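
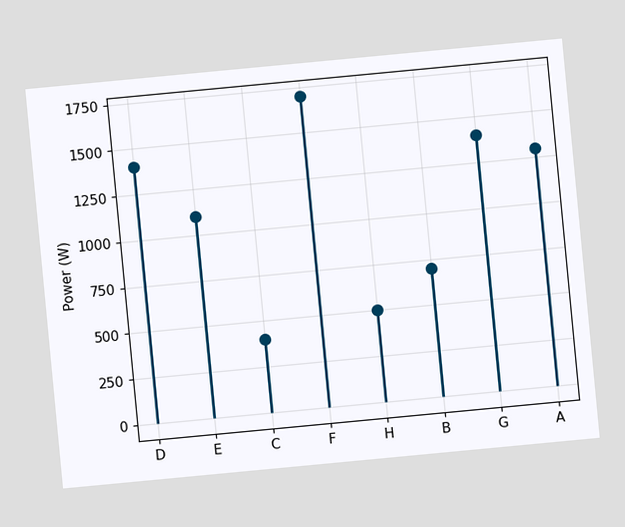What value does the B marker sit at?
The chart is tilted about 5° counter-clockwise. The B marker sits at 700W.

700W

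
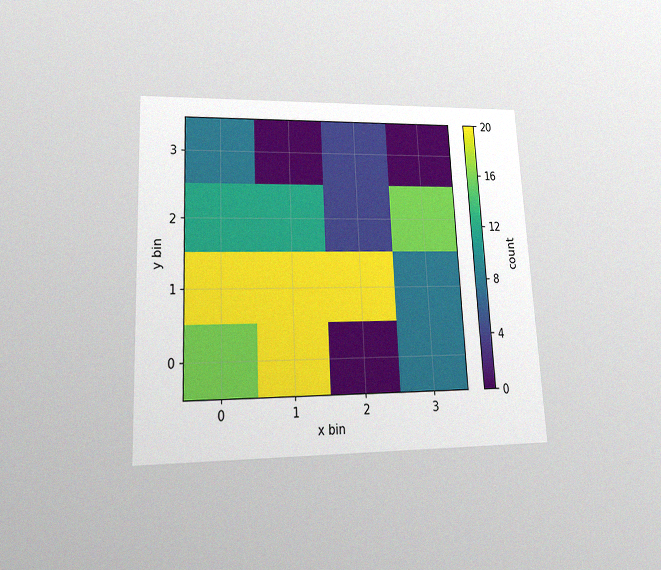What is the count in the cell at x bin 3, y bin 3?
0

The chart is tilted about 3° counter-clockwise and viewed at a slight angle, with some photo noise. Matching the cell (3, 3) against the colorbar gives 0.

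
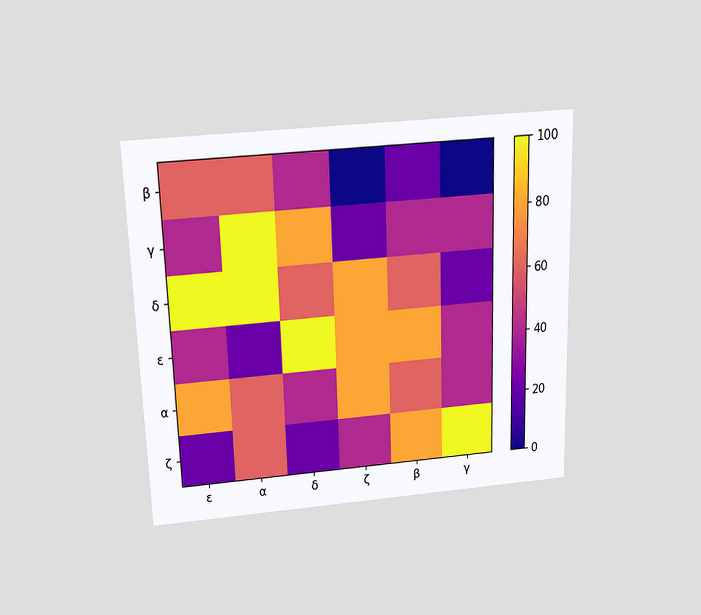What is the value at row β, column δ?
40

The chart is viewed slightly from above. Matching cell (β, δ) against the colorbar gives 40.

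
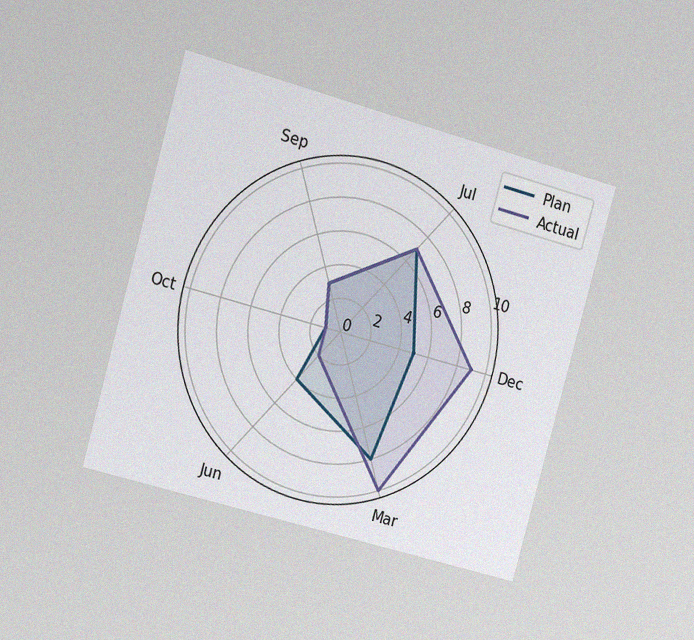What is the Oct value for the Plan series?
1

The chart is tilted about 16° clockwise and viewed slightly from the left, with some photo noise. On the Oct axis, Plan reaches 1.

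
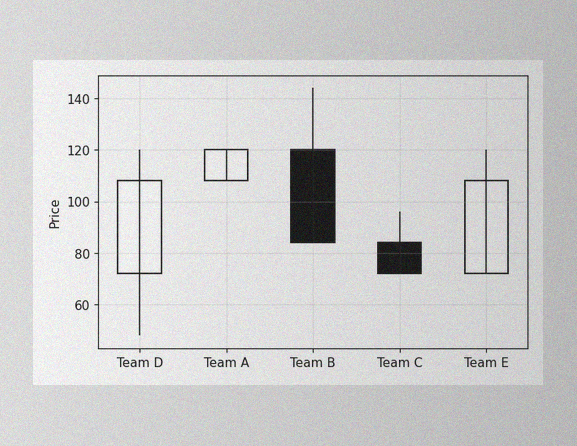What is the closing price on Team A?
The image has some photo noise and uneven lighting. The Team A candle closes at 120.

120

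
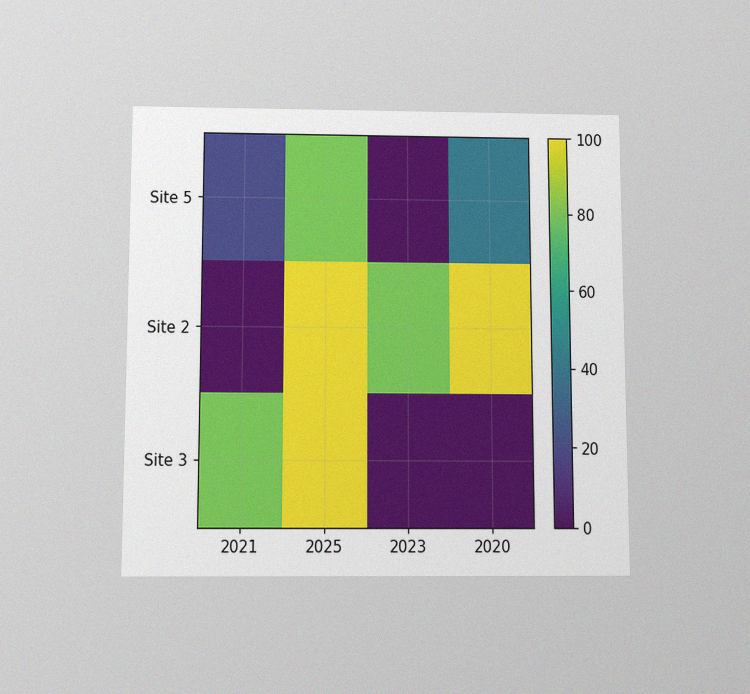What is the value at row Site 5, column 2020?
The chart is viewed slightly from below, with some photo noise. Matching cell (Site 5, 2020) against the colorbar gives 40.

40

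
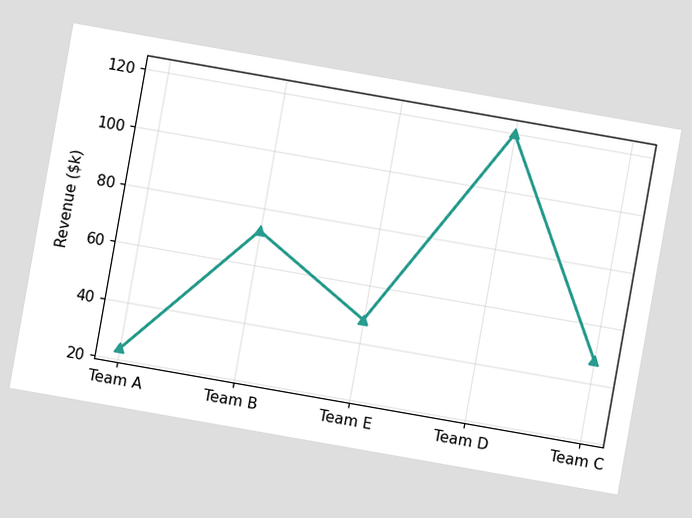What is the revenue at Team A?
$24k

The chart is tilted about 10° clockwise. At Team A, the line is at $24k.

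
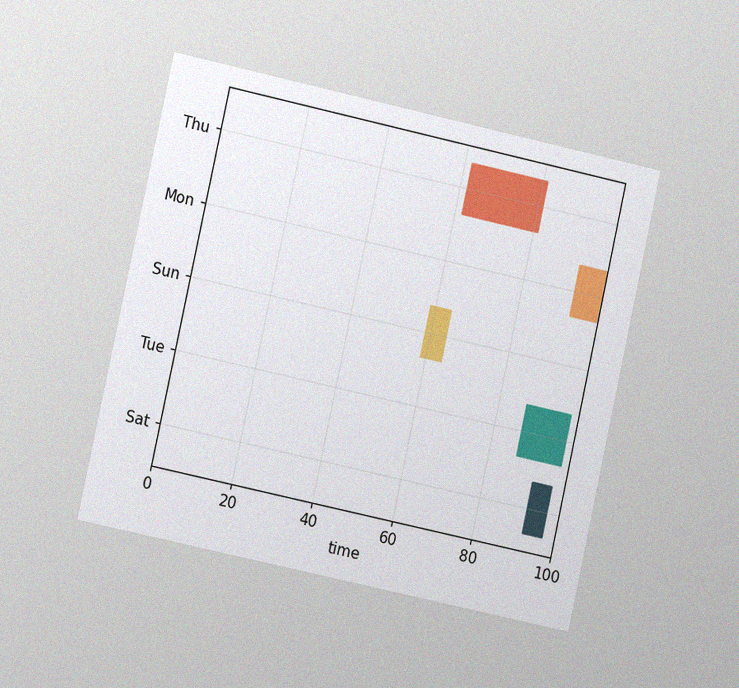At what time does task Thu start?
The chart is tilted about 12° clockwise and viewed slightly from the left, with some photo noise. The Thu bar begins at t=62.

62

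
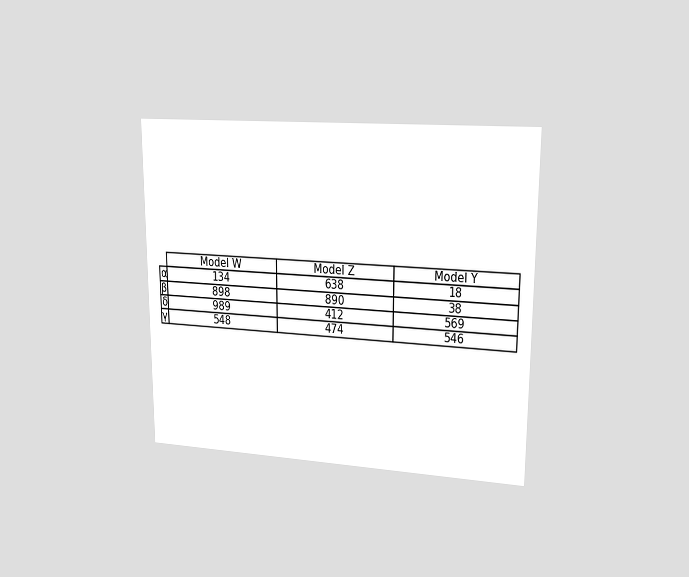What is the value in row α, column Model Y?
18

The chart is viewed at a slight angle. The (α, Model Y) cell reads 18.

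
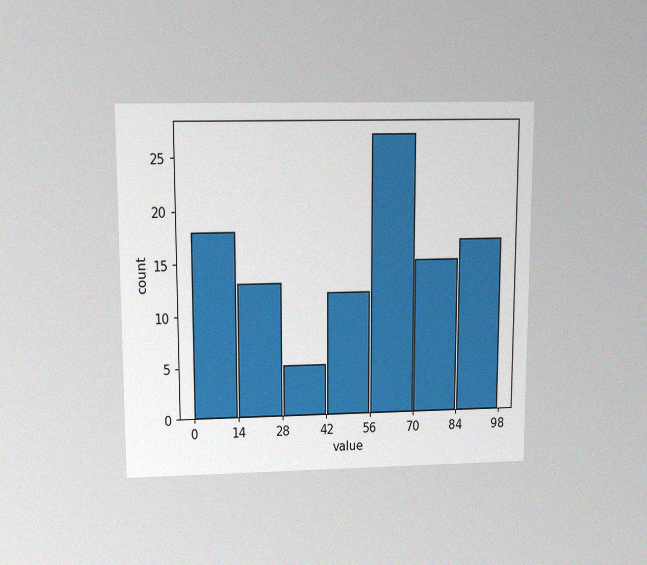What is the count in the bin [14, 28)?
The chart is viewed slightly from above, with some photo noise. The [14, 28) bin has height 13.

13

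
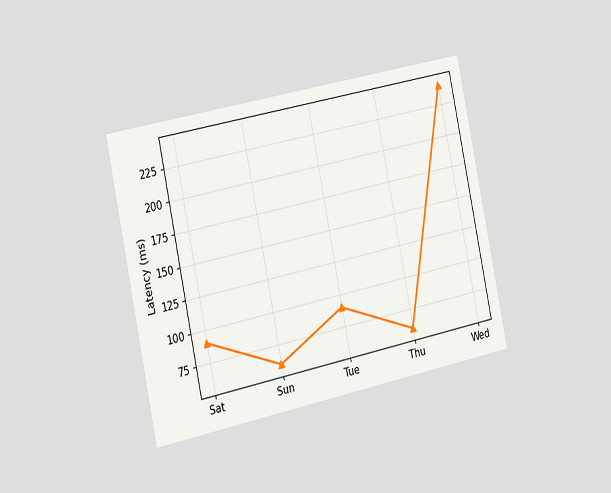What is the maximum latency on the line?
The chart is tilted about 12° counter-clockwise and viewed slightly from the left. The highest point is at Wed, and reading across to the y-axis gives 240ms.

240ms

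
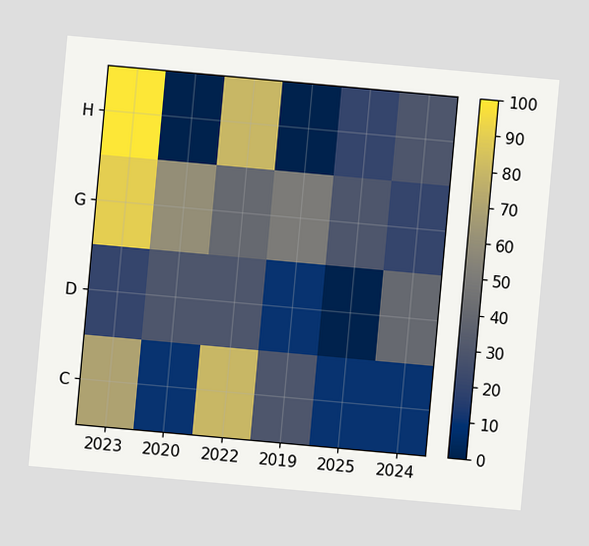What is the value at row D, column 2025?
0

The chart is tilted about 5° clockwise. Matching cell (D, 2025) against the colorbar gives 0.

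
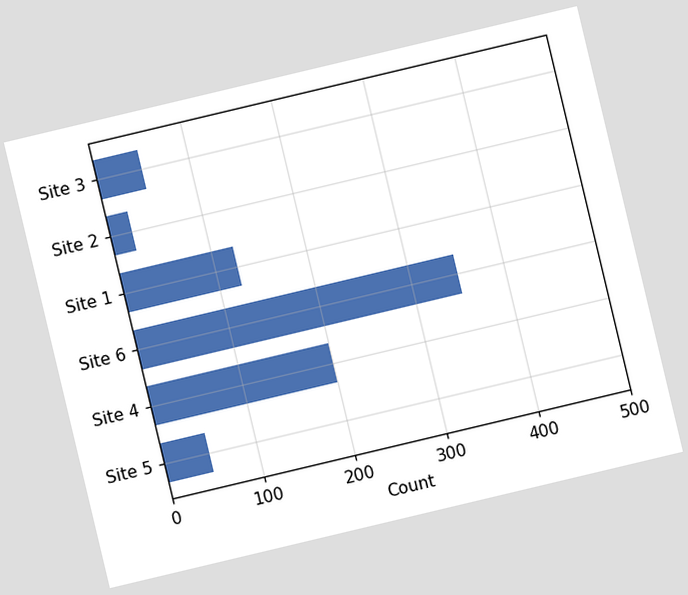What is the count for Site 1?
125

The chart is tilted about 13° counter-clockwise. Reading along the chart's x-axis, the Site 1 bar reaches 125.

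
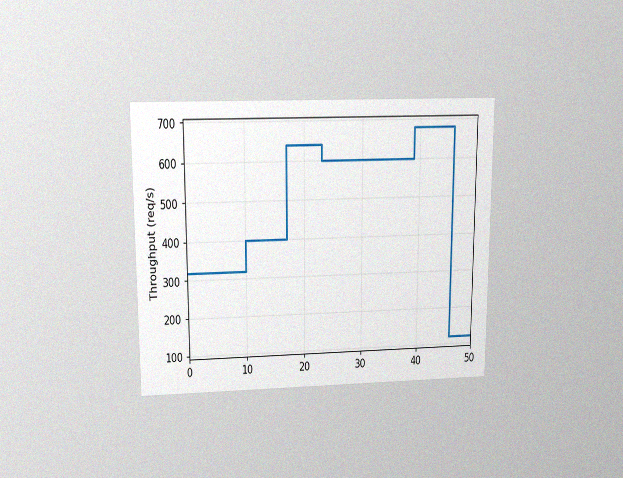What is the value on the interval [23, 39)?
600req/s

The chart is viewed slightly from above, with some photo noise. On [23, 39) the step sits at 600req/s.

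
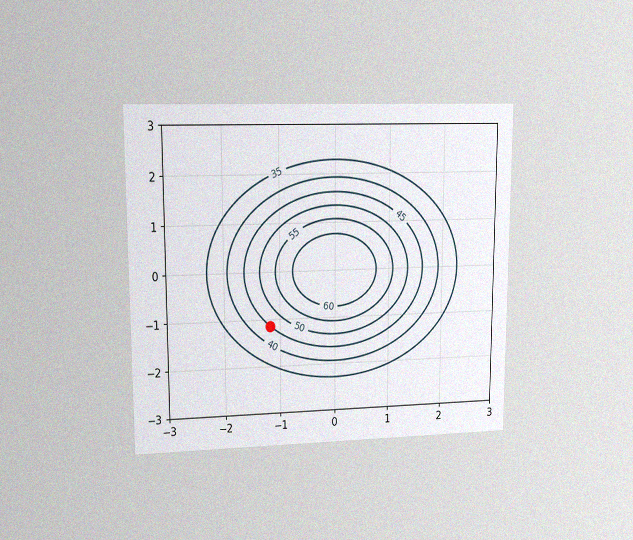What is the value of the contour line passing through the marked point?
45

The chart is viewed at a slight angle, with some photo noise. The marked point sits on the contour labelled 45.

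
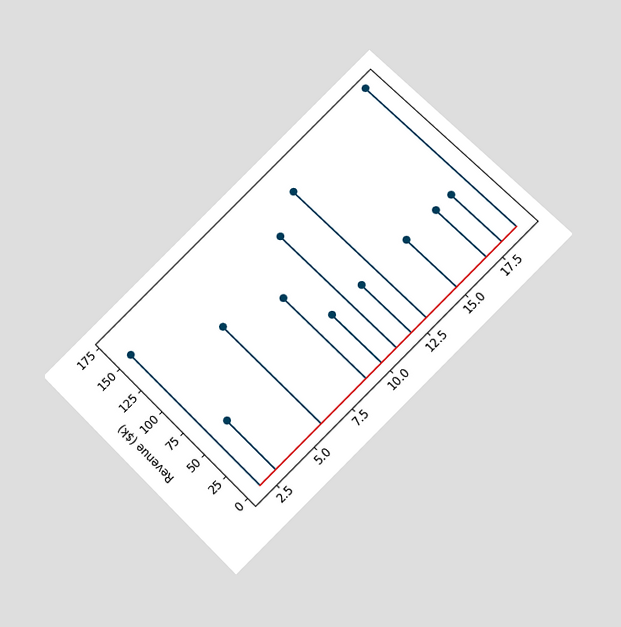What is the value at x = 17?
The chart is tilted about 45° counter-clockwise and viewed slightly from below. The stem at x=17 reaches $57k.

$57k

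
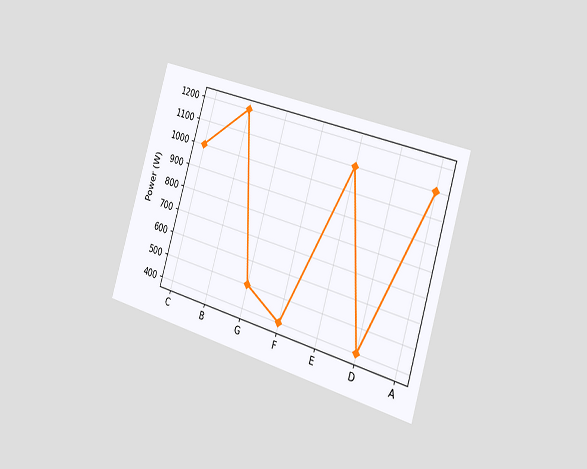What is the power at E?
The chart is tilted about 17° clockwise and viewed slightly from the right. At E, the line is at 1100W.

1100W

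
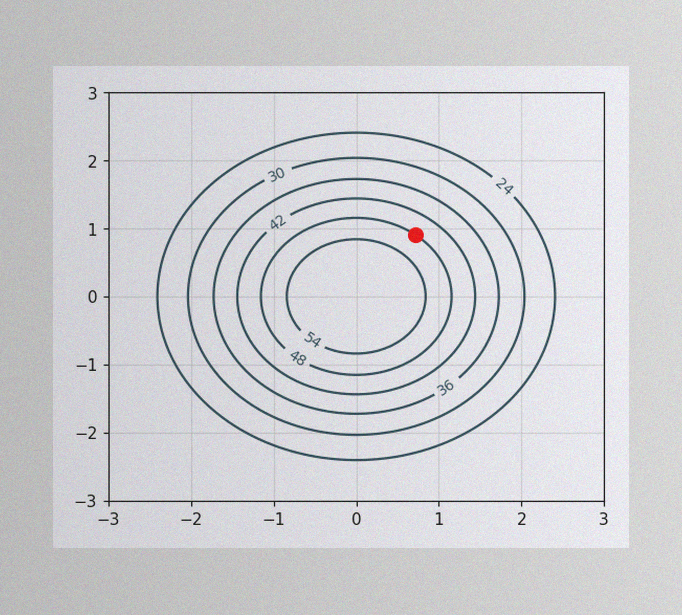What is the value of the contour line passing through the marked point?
The image has some photo noise and uneven lighting. The marked point sits on the contour labelled 48.

48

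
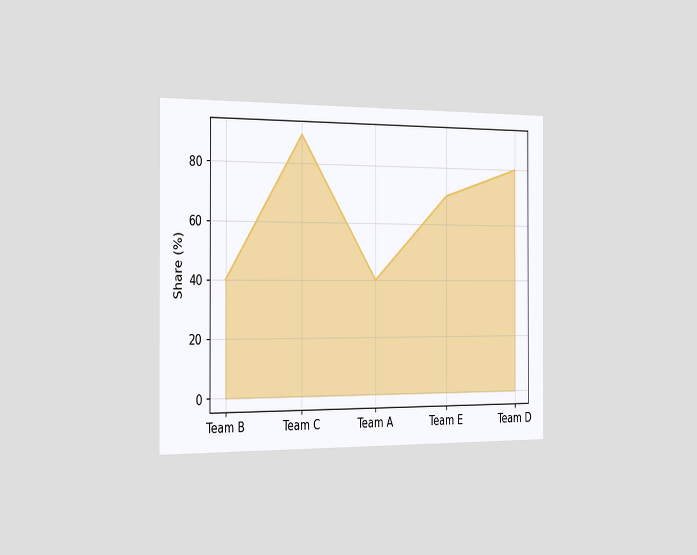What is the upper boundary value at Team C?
The chart is viewed slightly from the left. At Team C the upper boundary is at 90%.

90%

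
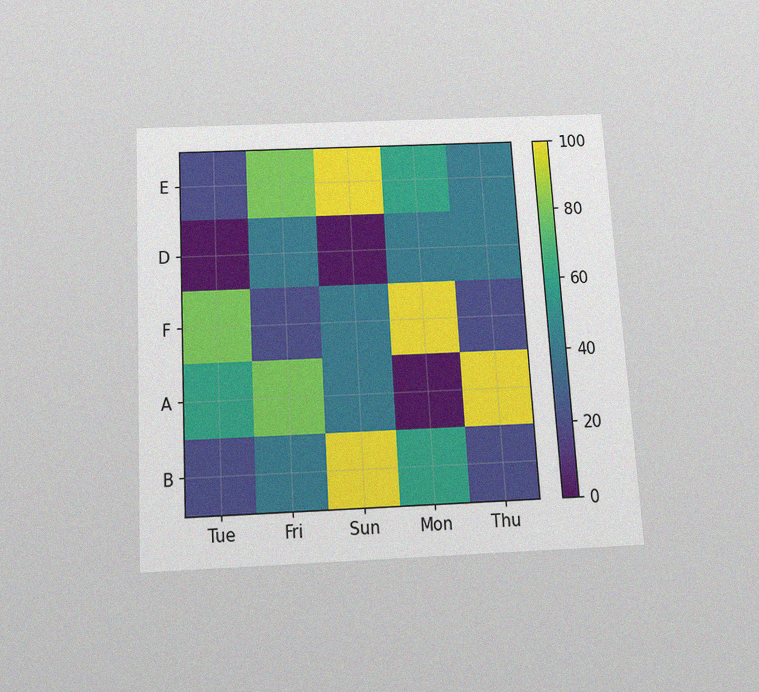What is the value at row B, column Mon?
60

The chart is tilted about 3° counter-clockwise and viewed slightly from below, with some photo noise. Matching cell (B, Mon) against the colorbar gives 60.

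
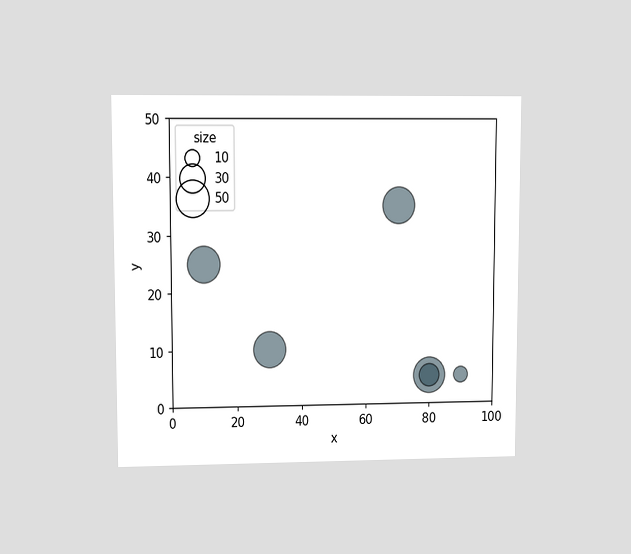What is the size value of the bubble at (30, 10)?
50

The chart is viewed at a slight angle. Matching the bubble at (30, 10) against the size legend gives 50.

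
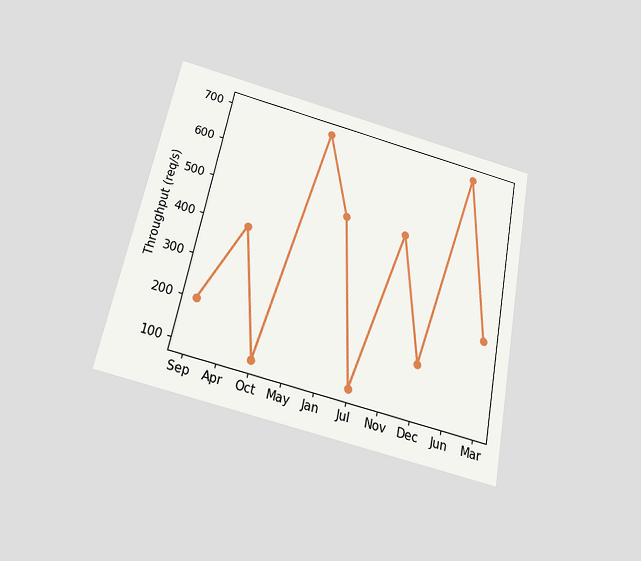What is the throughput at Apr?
The chart is tilted about 11° clockwise and viewed slightly from below. At Apr, the line is at 400req/s.

400req/s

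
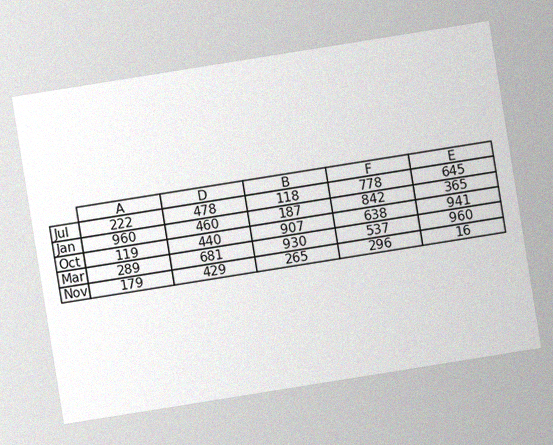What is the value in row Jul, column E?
The chart is tilted about 9° counter-clockwise, with some photo noise. The (Jul, E) cell reads 645.

645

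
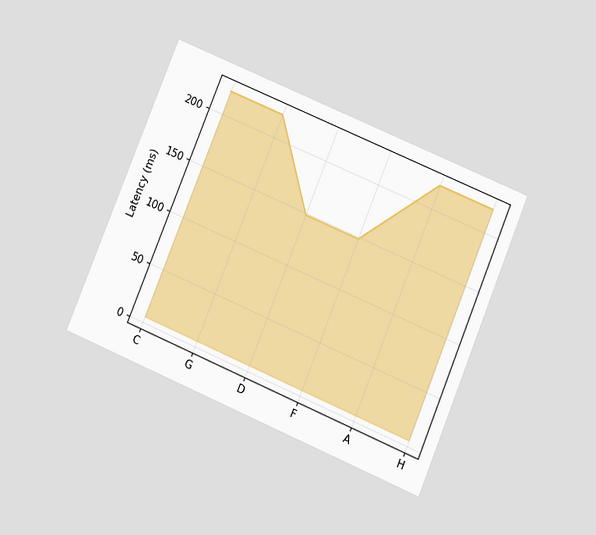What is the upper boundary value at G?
The chart is tilted about 23° clockwise and viewed at a slight angle. At G the upper boundary is at 222ms.

222ms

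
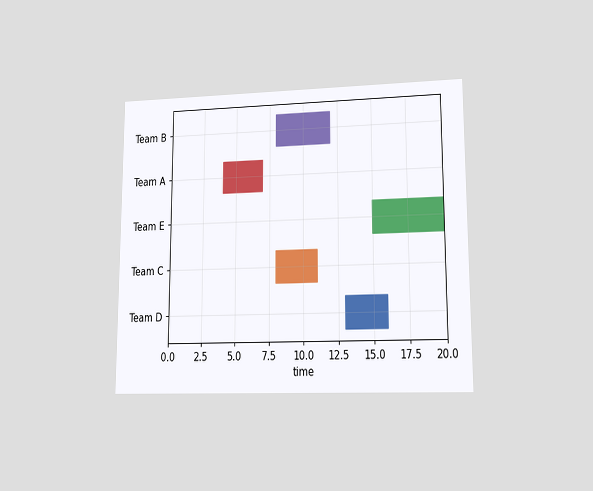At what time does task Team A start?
The chart is viewed at a slight angle. The Team A bar begins at t=4.

4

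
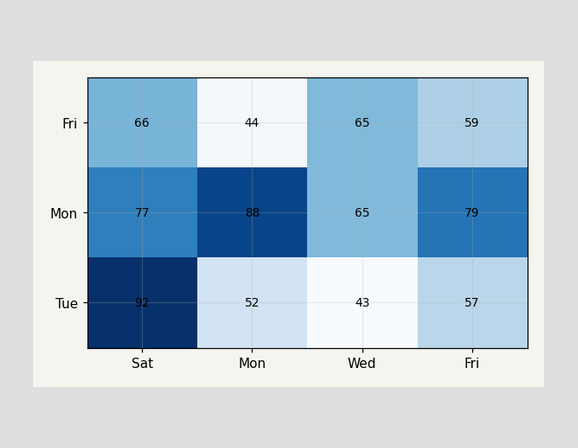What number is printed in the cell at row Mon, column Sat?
77

The (Mon, Sat) cell reads 77.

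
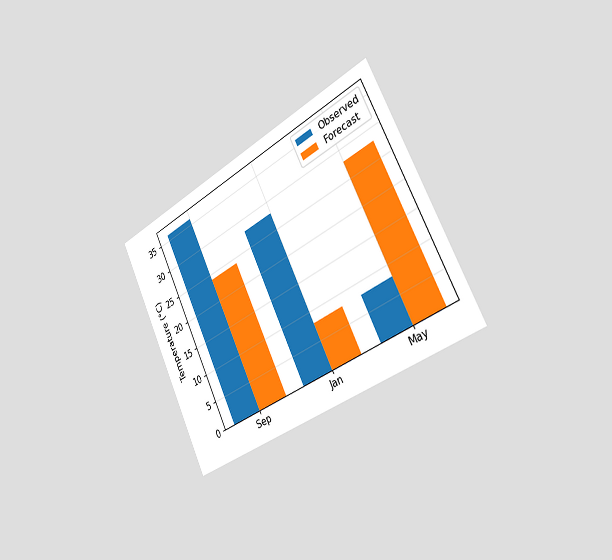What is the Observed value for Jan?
28°C

The chart is tilted about 26° counter-clockwise and viewed slightly from the right. The Observed bar at Jan reaches 28°C on the y-axis.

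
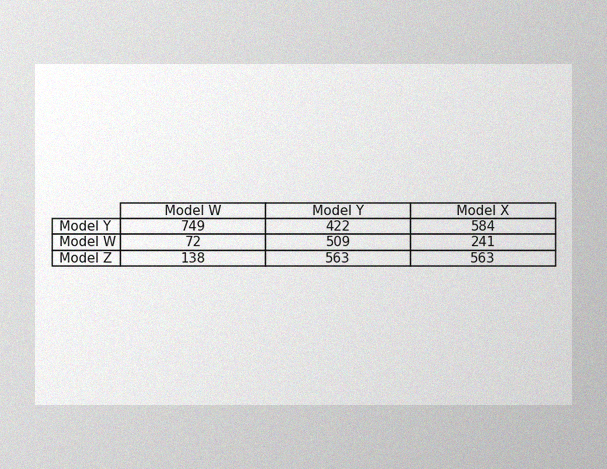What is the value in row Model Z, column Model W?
The image has some photo noise and uneven lighting. The (Model Z, Model W) cell reads 138.

138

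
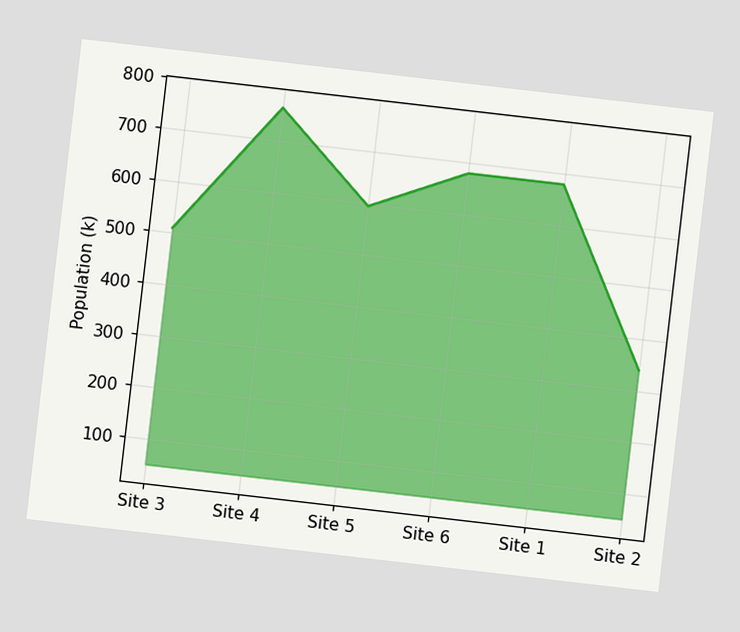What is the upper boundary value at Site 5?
The chart is tilted about 7° clockwise. At Site 5 the upper boundary is at 595k.

595k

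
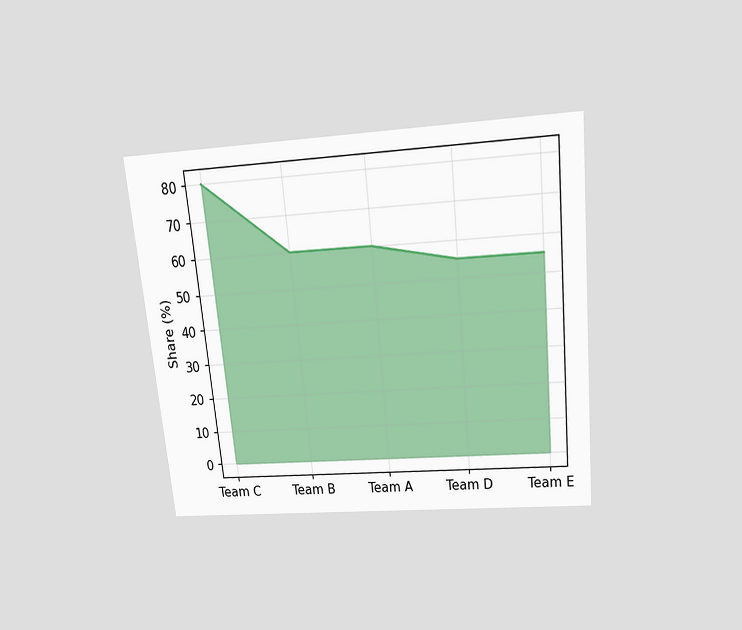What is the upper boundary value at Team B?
The chart is tilted about 6° counter-clockwise and viewed slightly from above. At Team B the upper boundary is at 60%.

60%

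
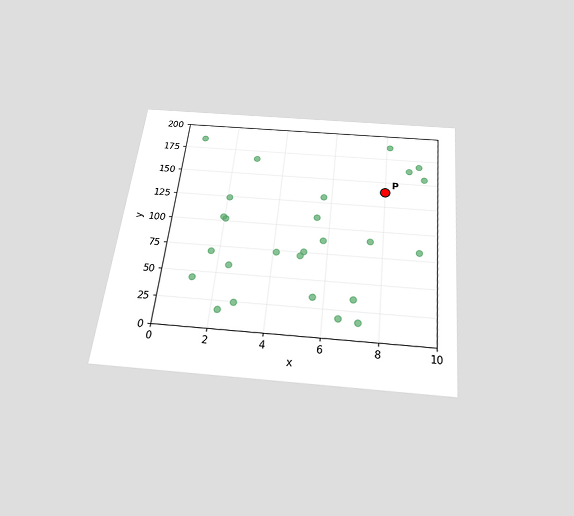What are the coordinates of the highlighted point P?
The chart is tilted about 6° clockwise and viewed slightly from below. Following the gridlines from P to each axis, P sits at (8, 140).

(8, 140)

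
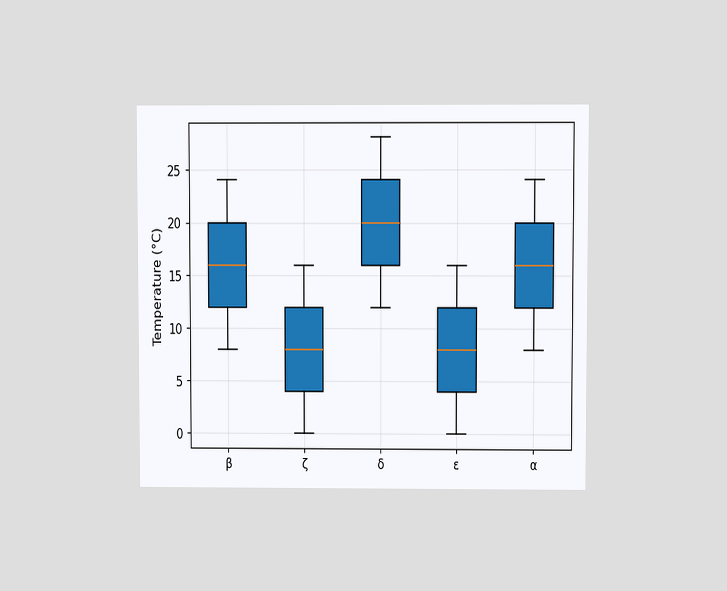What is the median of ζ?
8°C

The chart is viewed at a slight angle. The median line in the ζ box sits at 8°C.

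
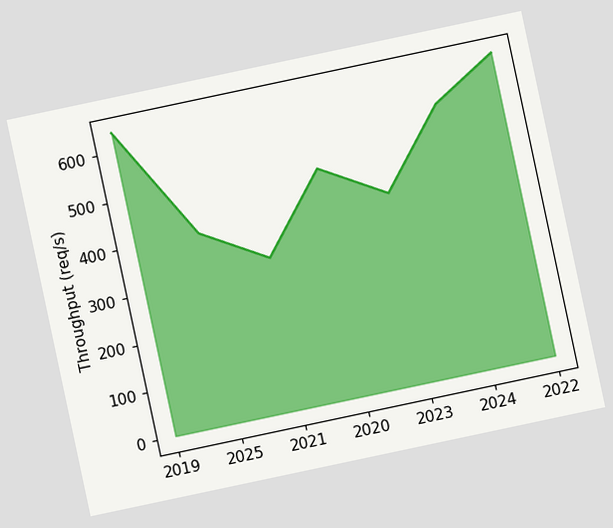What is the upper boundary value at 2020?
The chart is tilted about 12° counter-clockwise. At 2020 the upper boundary is at 480req/s.

480req/s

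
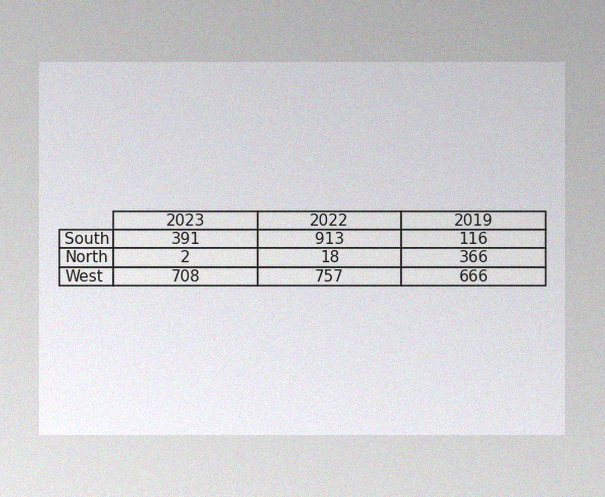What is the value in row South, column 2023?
391

The image has some photo noise and uneven lighting. The (South, 2023) cell reads 391.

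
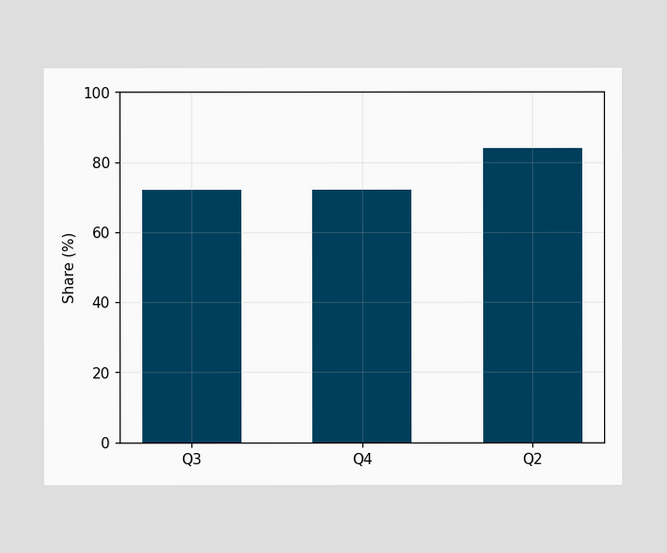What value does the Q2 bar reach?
84%

Reading along the chart's y-axis, the Q2 bar reaches 84%.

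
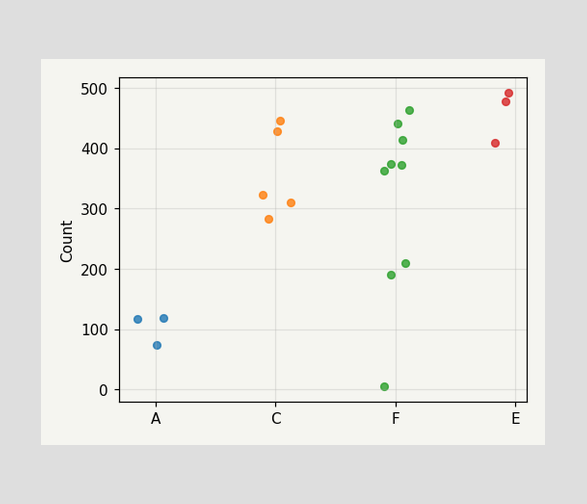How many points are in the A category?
3

Counting the markers in the A column gives 3.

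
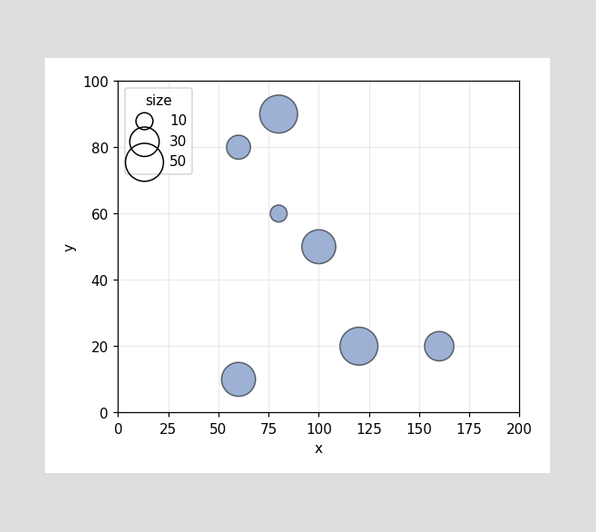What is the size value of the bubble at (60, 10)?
40

Matching the bubble at (60, 10) against the size legend gives 40.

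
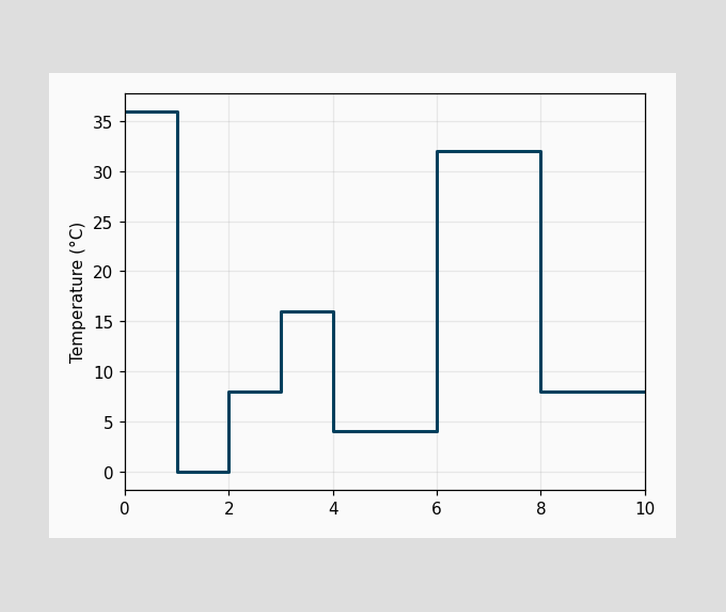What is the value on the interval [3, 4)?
16°C

On [3, 4) the step sits at 16°C.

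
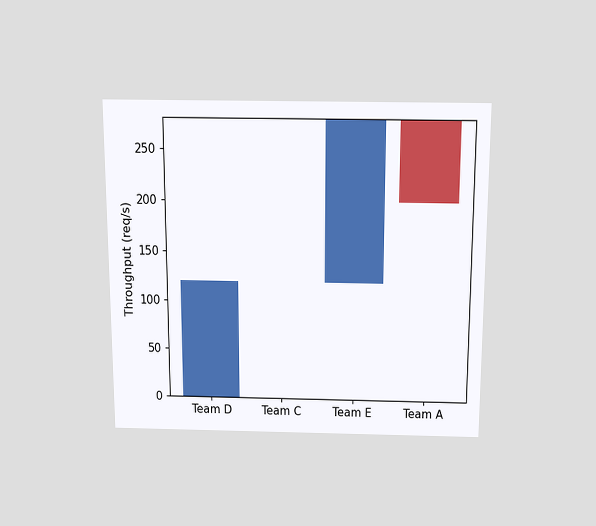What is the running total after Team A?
The chart is viewed slightly from above. After Team A the running total reaches 200req/s.

200req/s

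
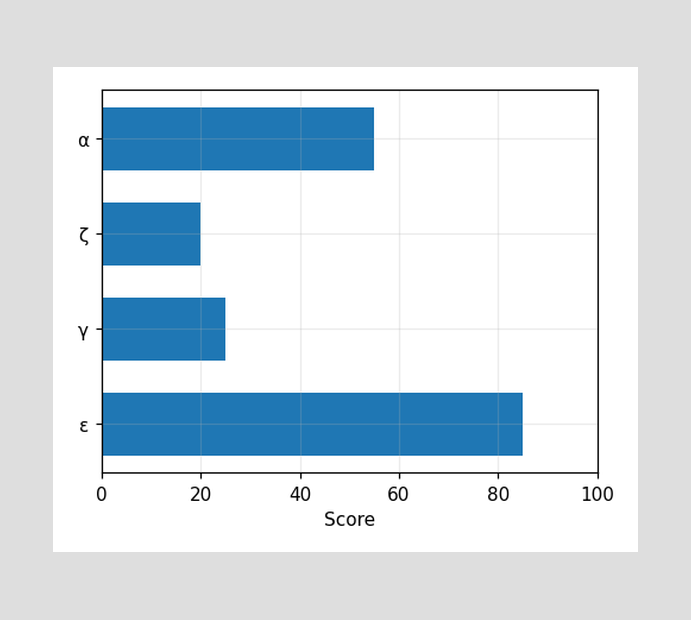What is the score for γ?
25

Reading along the chart's x-axis, the γ bar reaches 25.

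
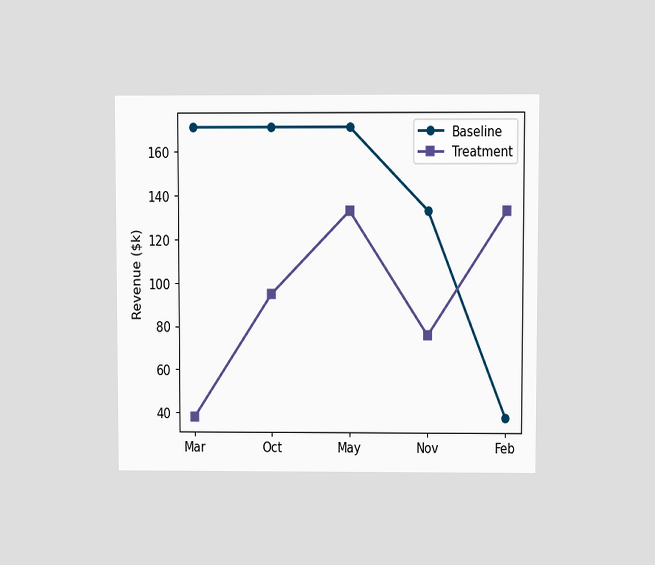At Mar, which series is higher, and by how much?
Baseline, by $133k

The chart is viewed at a slight angle. At Mar, Baseline sits above the other line by $133k.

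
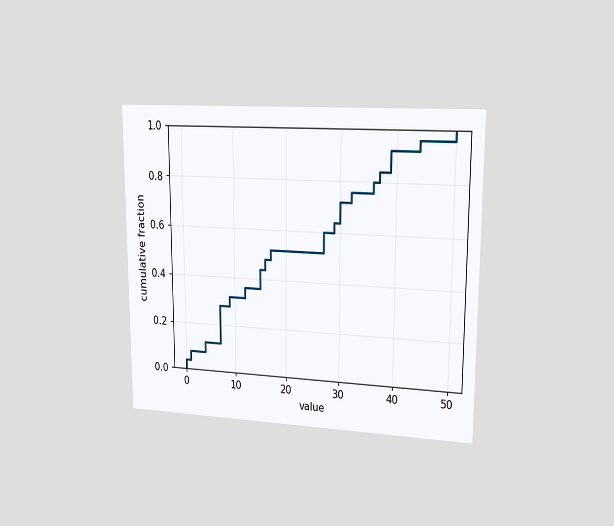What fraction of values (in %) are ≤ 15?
The chart is viewed slightly from the right. At x=15 the ECDF step is at 44%.

44%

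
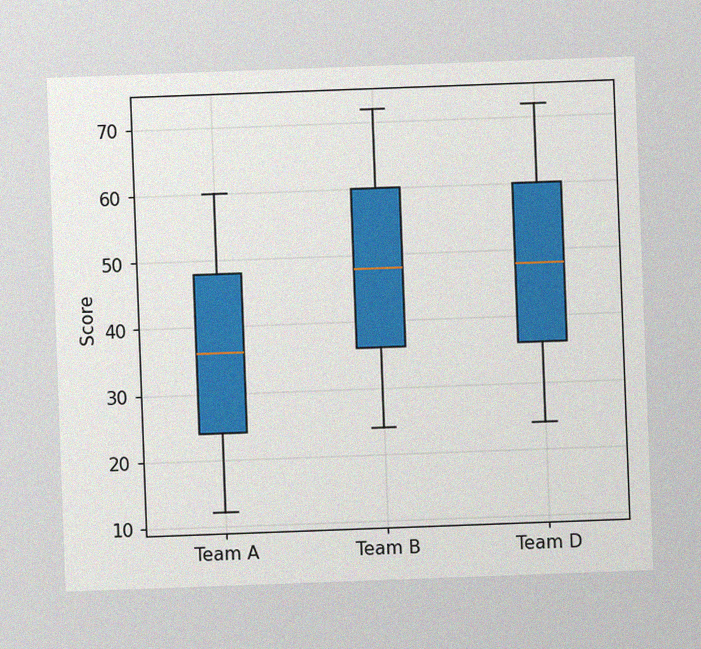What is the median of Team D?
48

The chart is tilted about 2° counter-clockwise, with some photo noise. The median line in the Team D box sits at 48.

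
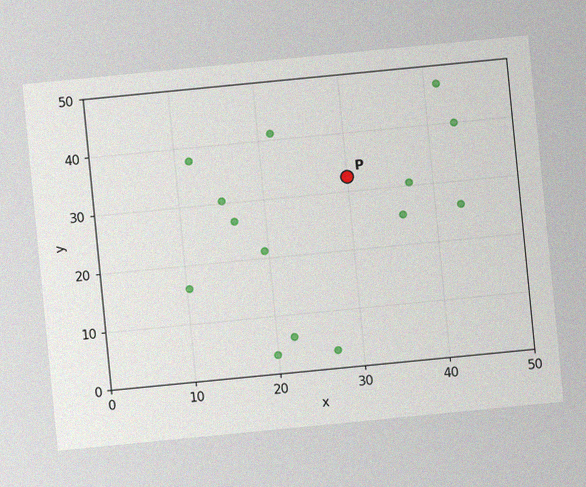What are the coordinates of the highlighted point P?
The chart is tilted about 6° counter-clockwise, with some photo noise. Following the gridlines from P to each axis, P sits at (30, 32.5).

(30, 32.5)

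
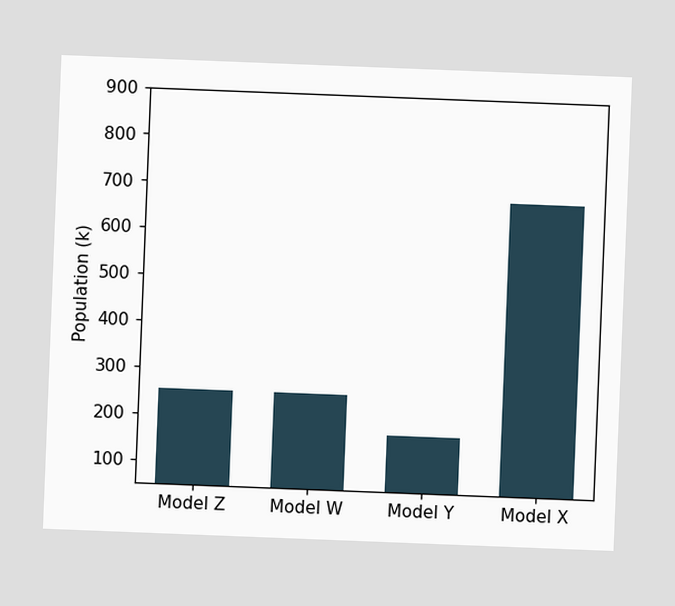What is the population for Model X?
The chart is tilted about 2° clockwise. Reading along the chart's y-axis, the Model X bar reaches 680k.

680k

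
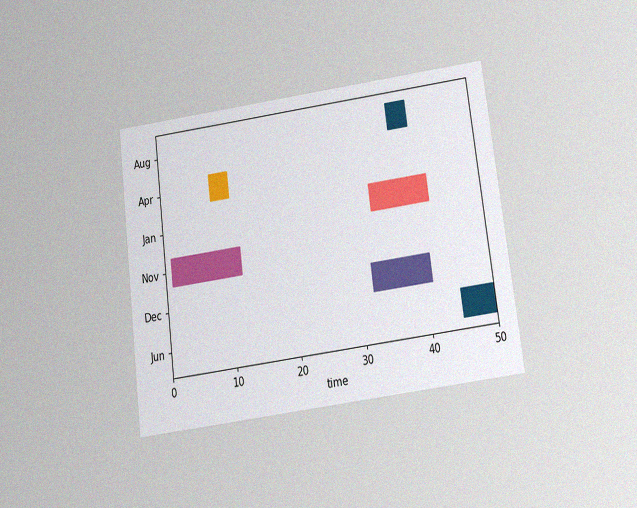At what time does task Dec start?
32

The chart is tilted about 7° counter-clockwise and viewed slightly from below, with some photo noise. The Dec bar begins at t=32.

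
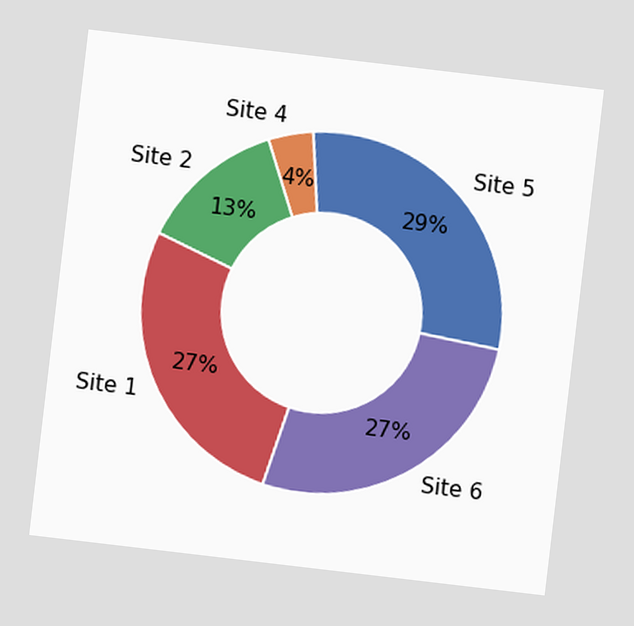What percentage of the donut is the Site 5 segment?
29%

The chart is tilted about 7° clockwise. The Site 5 segment takes up 29% of the ring.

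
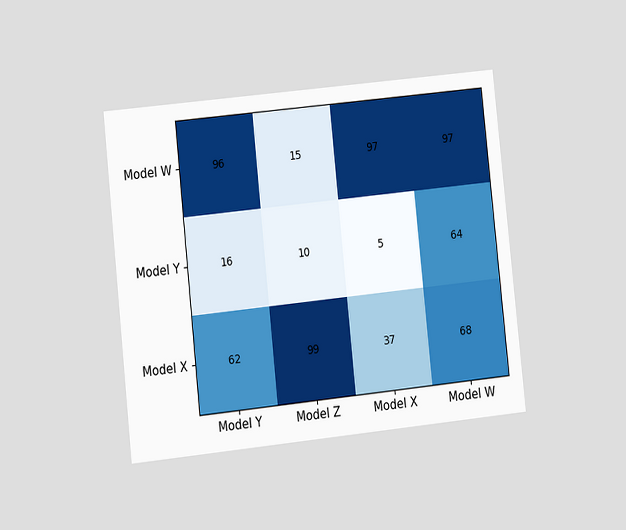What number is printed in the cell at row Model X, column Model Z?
The chart is tilted about 6° counter-clockwise and viewed at a slight angle. The (Model X, Model Z) cell reads 99.

99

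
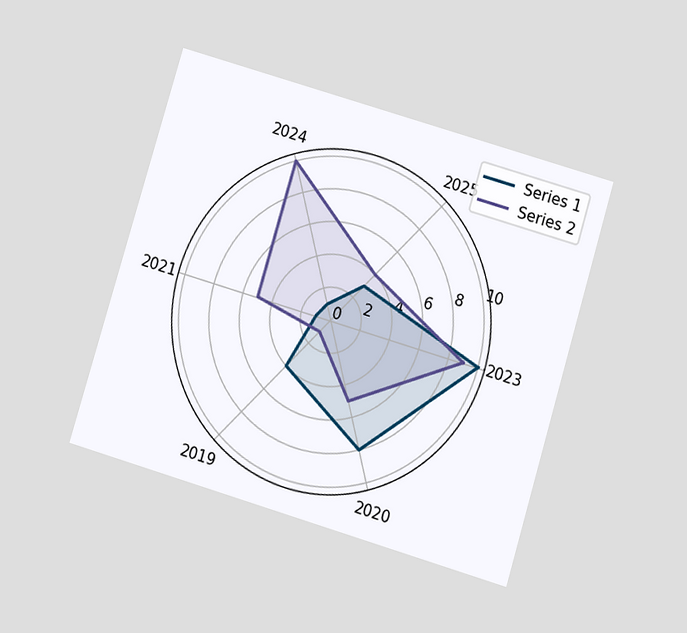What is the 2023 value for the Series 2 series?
The chart is tilted about 17° clockwise and viewed slightly from below. On the 2023 axis, Series 2 reaches 9.

9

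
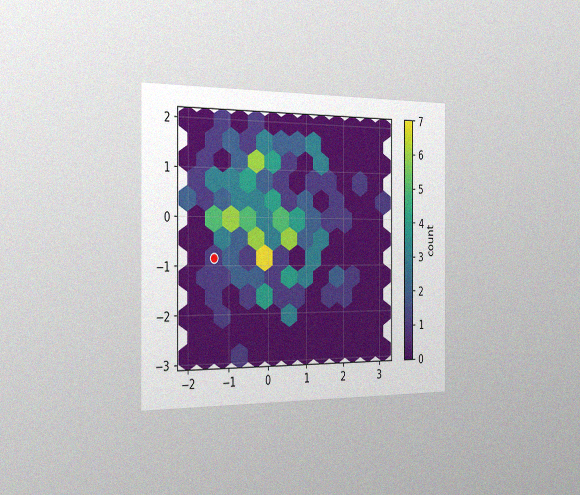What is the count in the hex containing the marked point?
The chart is viewed slightly from the left, with some photo noise. The marked hex reads 1 on the colorbar.

1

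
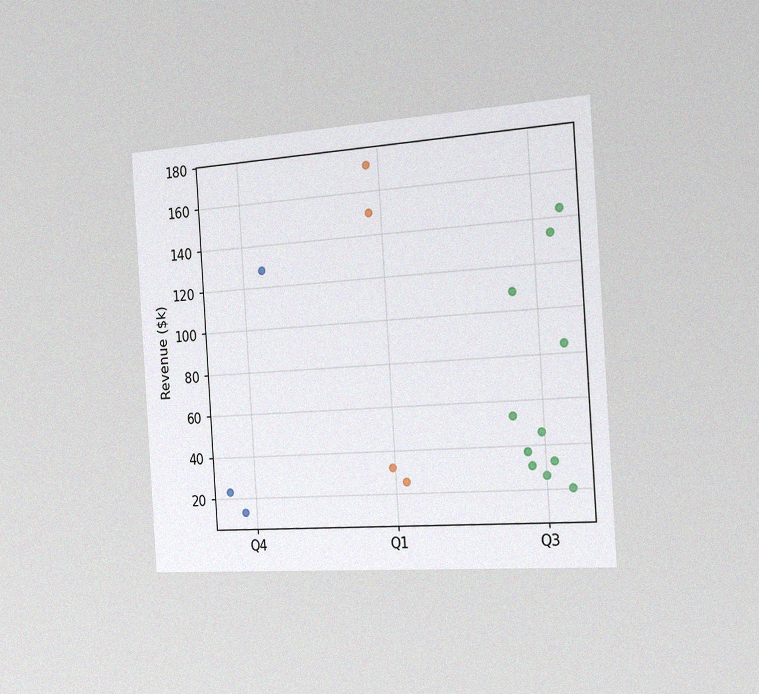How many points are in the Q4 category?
The chart is tilted about 4° counter-clockwise and viewed slightly from the right, with some photo noise. Counting the markers in the Q4 column gives 3.

3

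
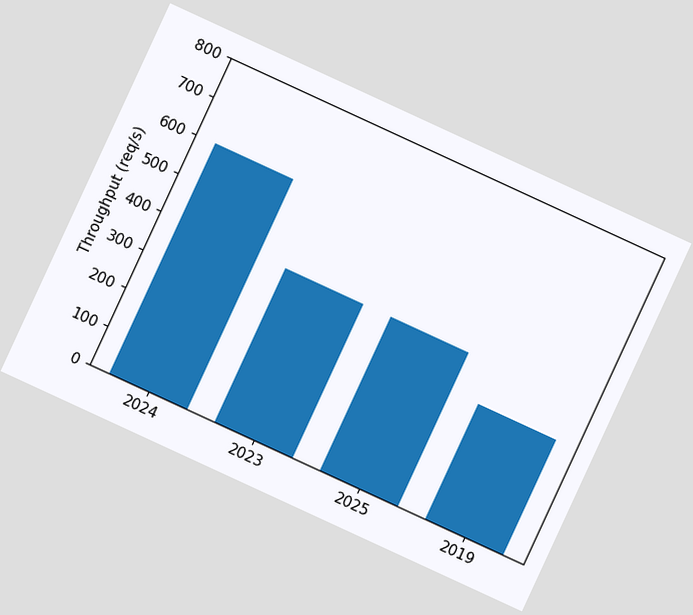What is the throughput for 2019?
300req/s

The chart is tilted about 25° clockwise. Reading along the chart's y-axis, the 2019 bar reaches 300req/s.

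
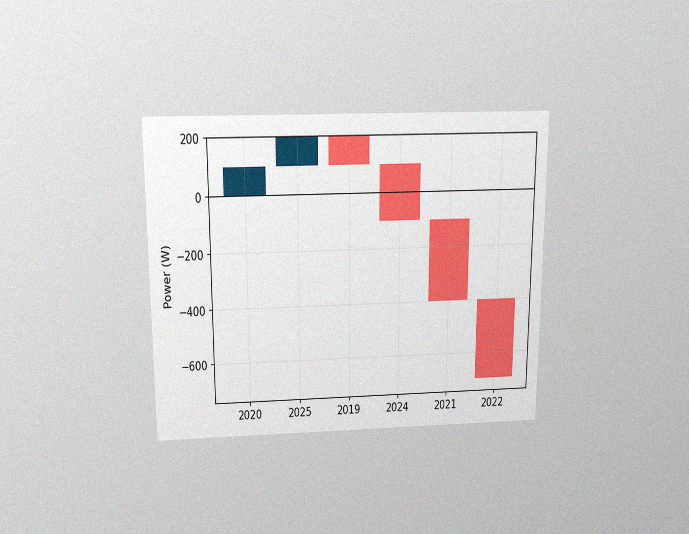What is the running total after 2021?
-400W

The chart is viewed slightly from above, with some photo noise. After 2021 the running total reaches -400W.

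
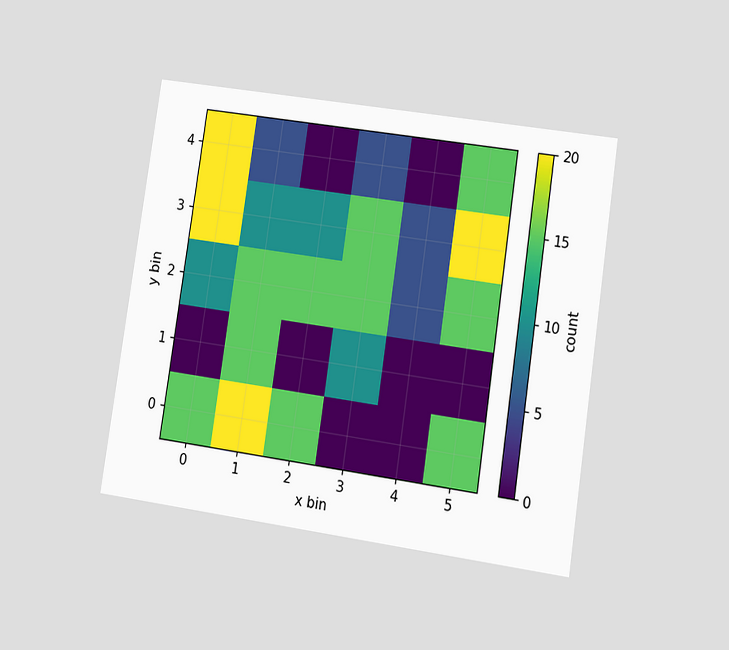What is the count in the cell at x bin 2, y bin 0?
The chart is tilted about 8° clockwise and viewed at a slight angle. Matching the cell (2, 0) against the colorbar gives 15.

15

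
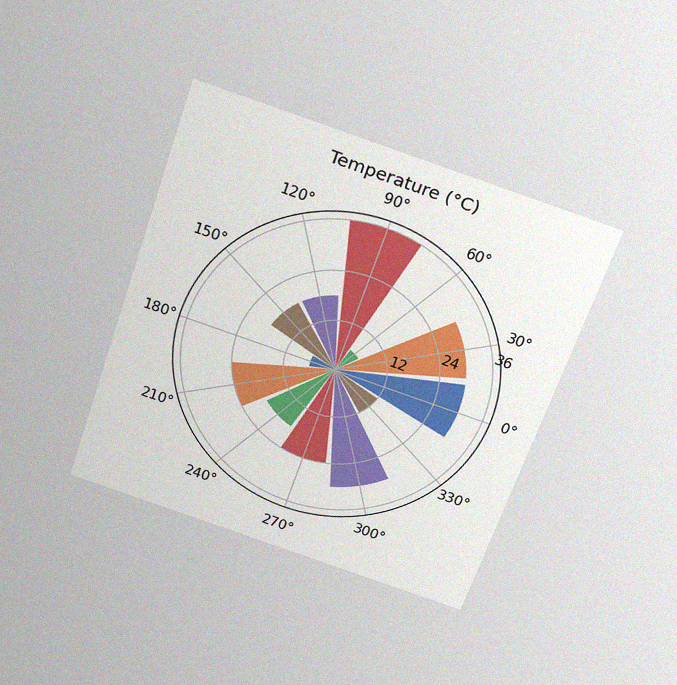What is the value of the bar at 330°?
The chart is tilted about 19° clockwise and viewed slightly from above, with some photo noise. The bar at 330° reaches 12°C on the radial axis.

12°C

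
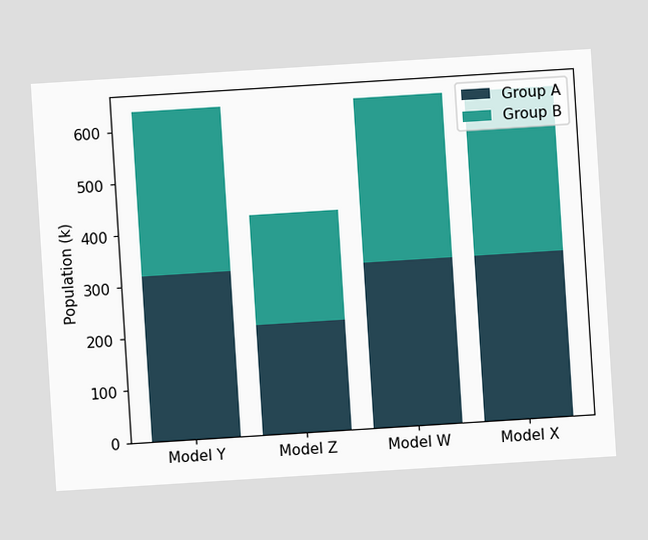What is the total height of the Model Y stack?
636k

The chart is tilted about 4° counter-clockwise. The Model Y stack's top reaches 636k on the y-axis.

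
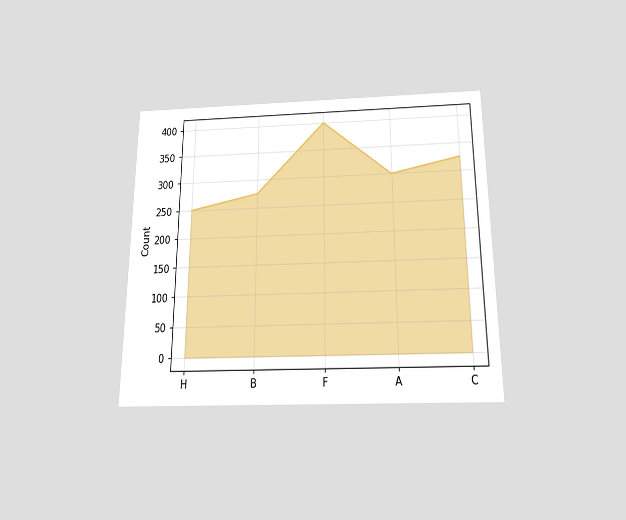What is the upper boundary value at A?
The chart is viewed slightly from below. At A the upper boundary is at 300.

300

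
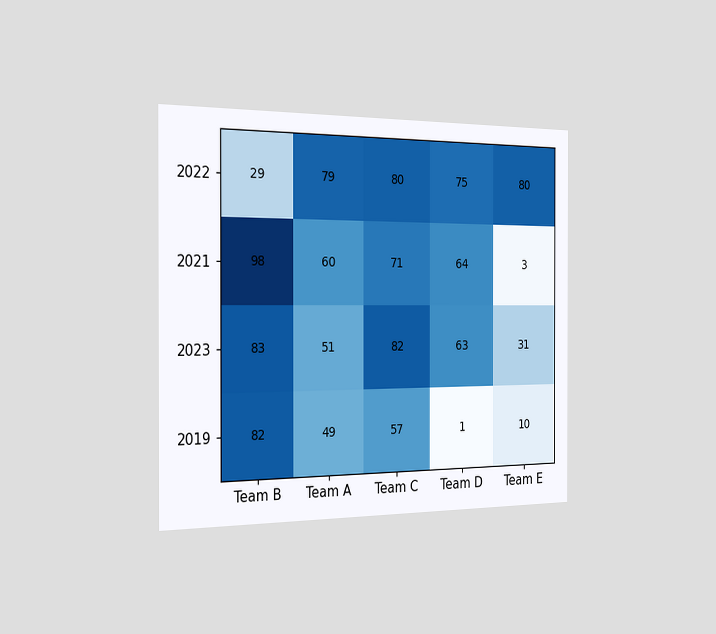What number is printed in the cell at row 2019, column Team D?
The chart is viewed slightly from the left. The (2019, Team D) cell reads 1.

1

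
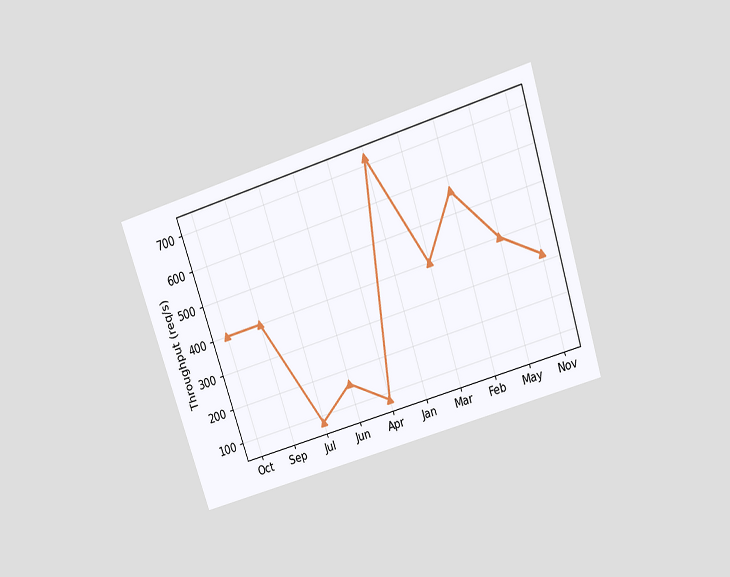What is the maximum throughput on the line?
720req/s

The chart is tilted about 18° counter-clockwise and viewed slightly from above. The highest point is at Jan, and reading across to the y-axis gives 720req/s.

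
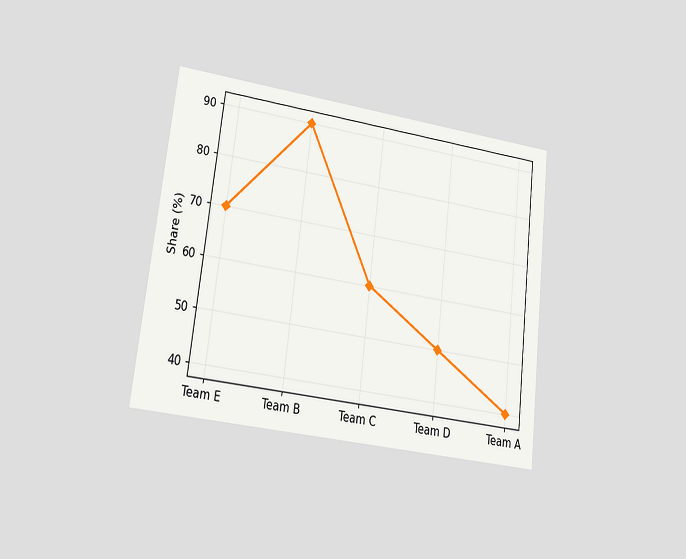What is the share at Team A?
The chart is tilted about 7° clockwise and viewed at a slight angle. At Team A, the line is at 40%.

40%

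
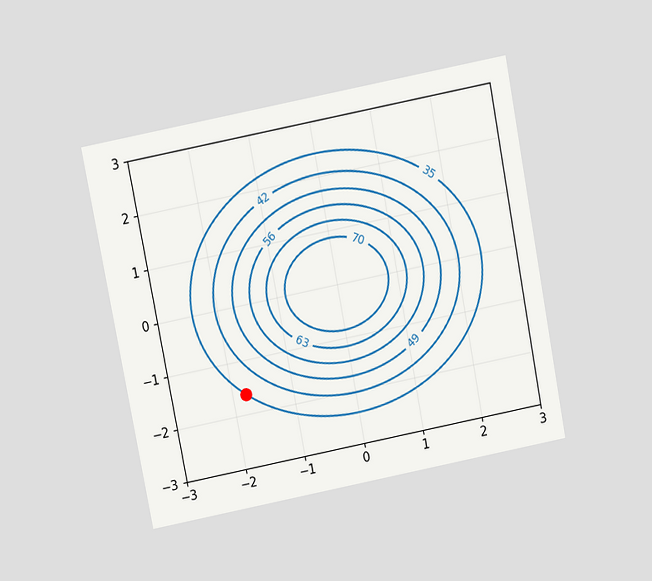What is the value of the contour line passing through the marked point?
35

The chart is tilted about 11° counter-clockwise and viewed slightly from above. The marked point sits on the contour labelled 35.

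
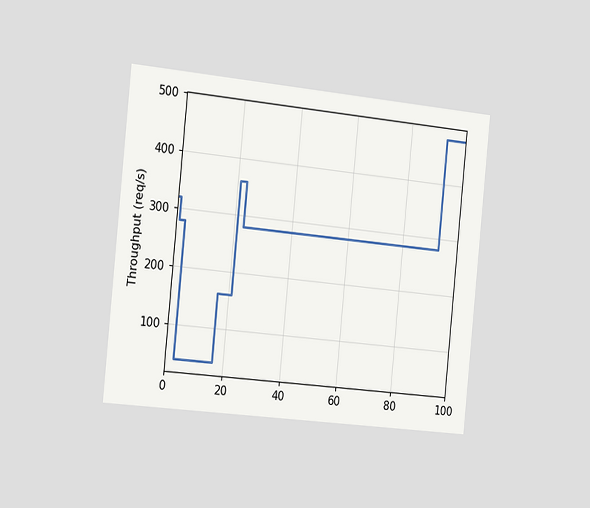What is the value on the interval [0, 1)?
The chart is tilted about 6° clockwise and viewed slightly from the left. On [0, 1) the step sits at 320req/s.

320req/s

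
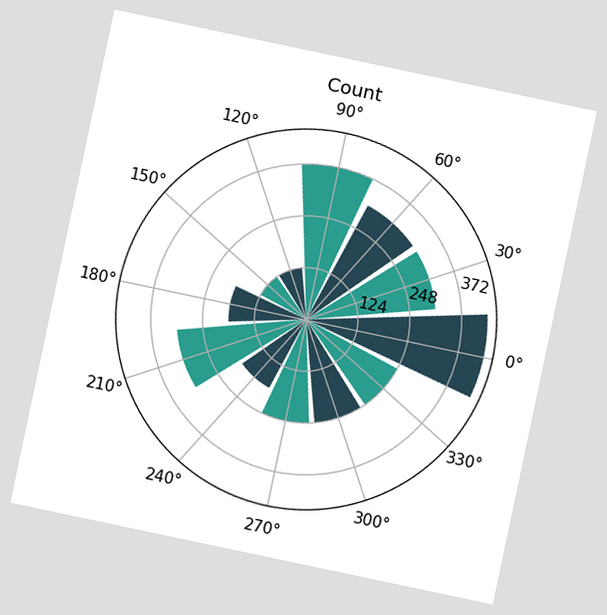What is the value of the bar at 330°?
248

The chart is tilted about 12° clockwise. The bar at 330° reaches 248 on the radial axis.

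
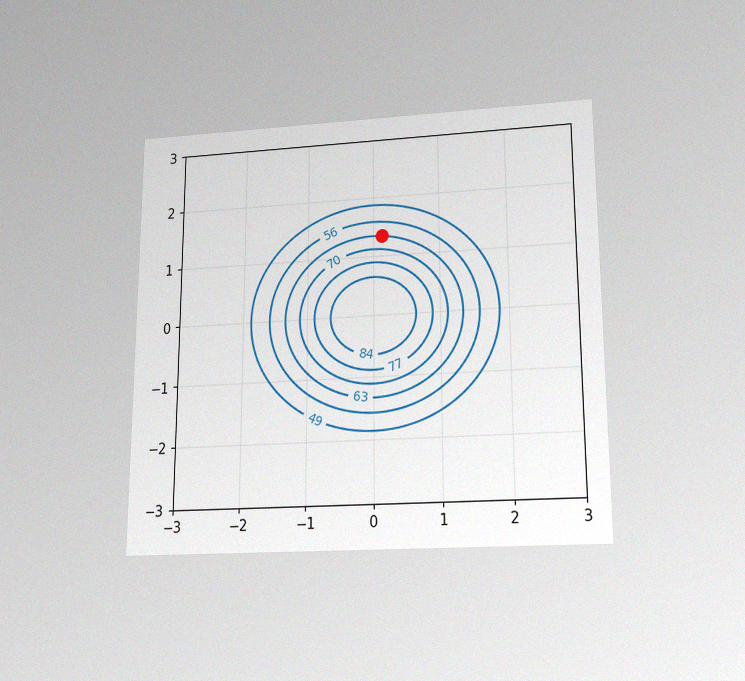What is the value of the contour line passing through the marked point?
The chart is viewed slightly from below, with some photo noise. The marked point sits on the contour labelled 63.

63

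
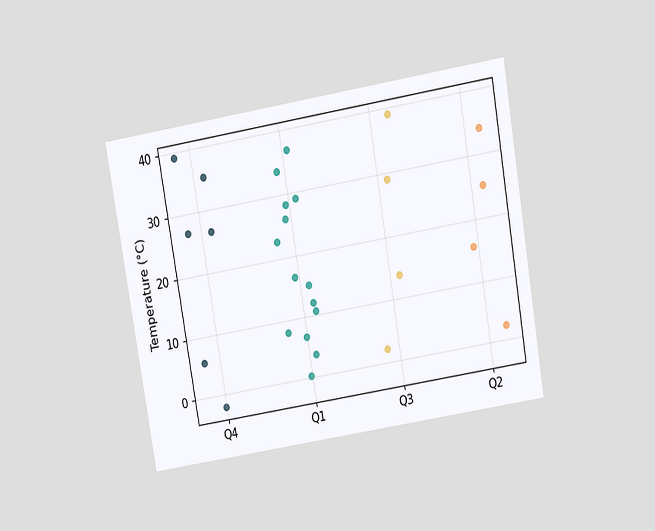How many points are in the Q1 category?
The chart is tilted about 10° counter-clockwise and viewed slightly from above. Counting the markers in the Q1 column gives 14.

14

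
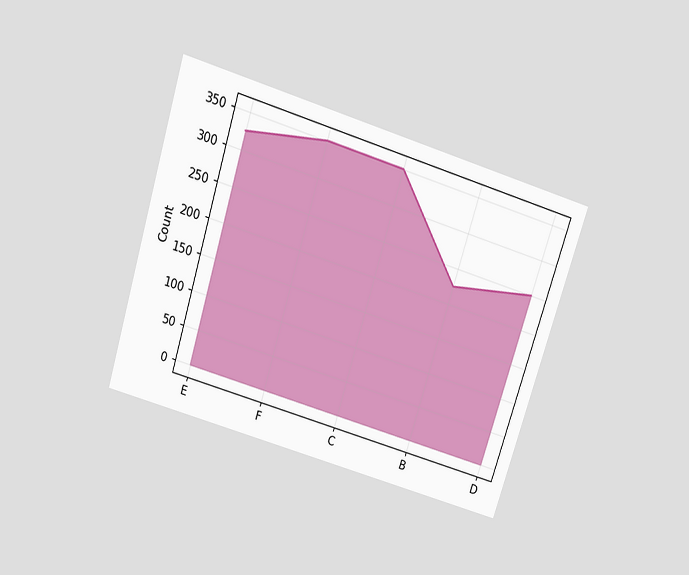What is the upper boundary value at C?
350

The chart is tilted about 17° clockwise and viewed slightly from above. At C the upper boundary is at 350.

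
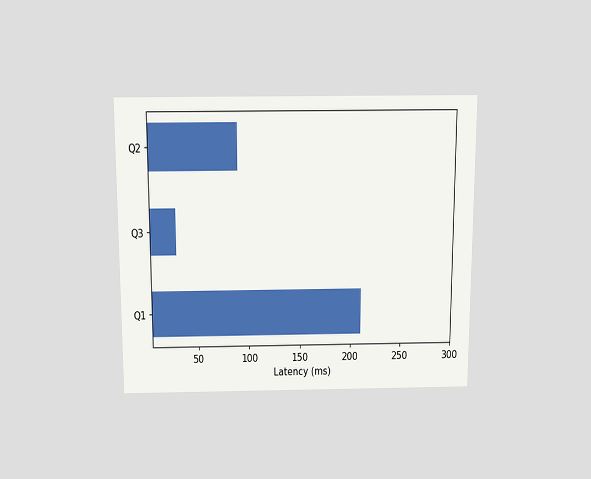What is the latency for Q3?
The chart is viewed slightly from above. Reading along the chart's x-axis, the Q3 bar reaches 30ms.

30ms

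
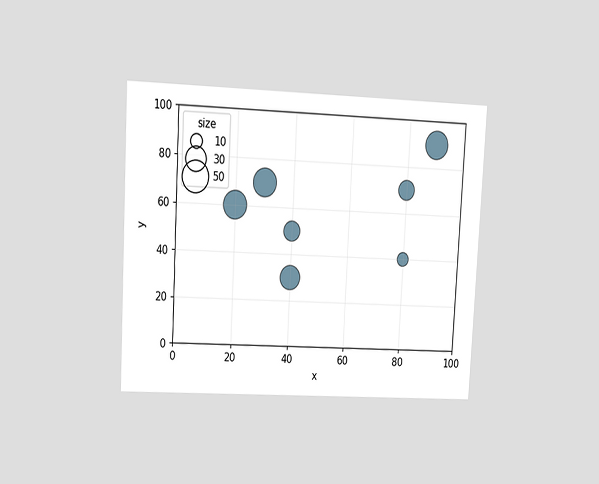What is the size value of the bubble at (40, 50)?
20

The chart is tilted about 3° clockwise and viewed at a slight angle. Matching the bubble at (40, 50) against the size legend gives 20.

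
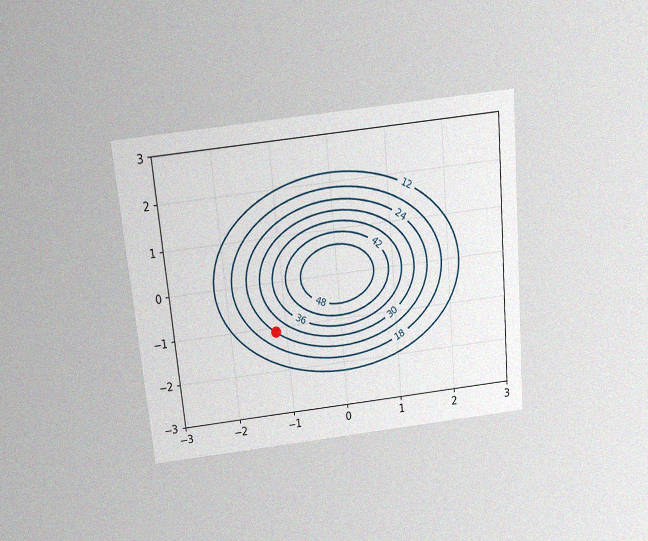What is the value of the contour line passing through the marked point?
24

The chart is tilted about 5° counter-clockwise and viewed slightly from above, with some photo noise. The marked point sits on the contour labelled 24.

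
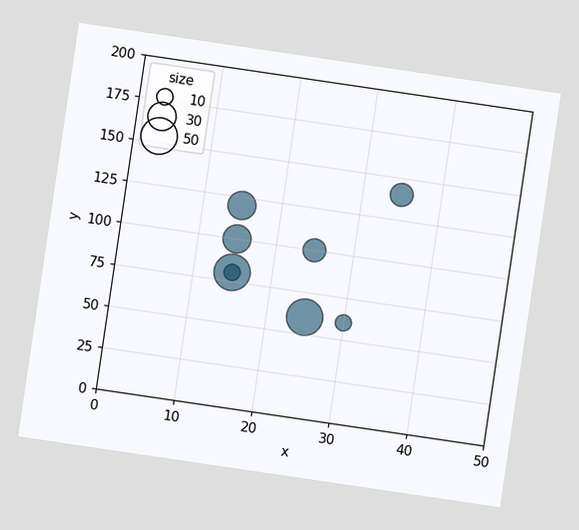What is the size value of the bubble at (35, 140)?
The chart is tilted about 8° clockwise. Matching the bubble at (35, 140) against the size legend gives 20.

20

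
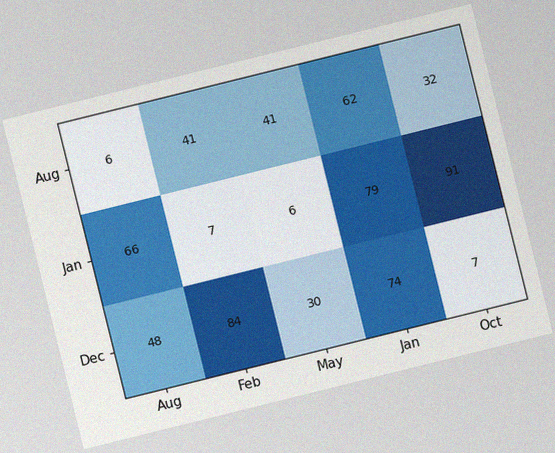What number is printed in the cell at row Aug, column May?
The chart is tilted about 14° counter-clockwise, with some photo noise. The (Aug, May) cell reads 41.

41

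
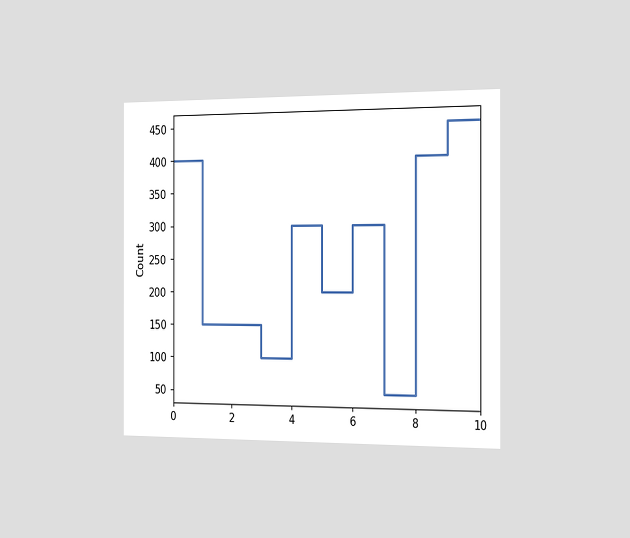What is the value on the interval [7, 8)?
50

The chart is viewed slightly from the right. On [7, 8) the step sits at 50.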